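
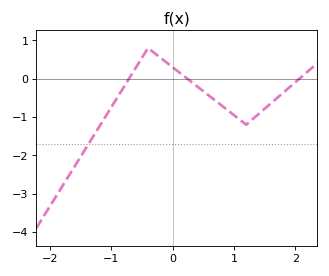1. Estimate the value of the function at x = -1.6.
-2.3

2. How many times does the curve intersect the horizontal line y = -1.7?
1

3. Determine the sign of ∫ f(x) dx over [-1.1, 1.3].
negative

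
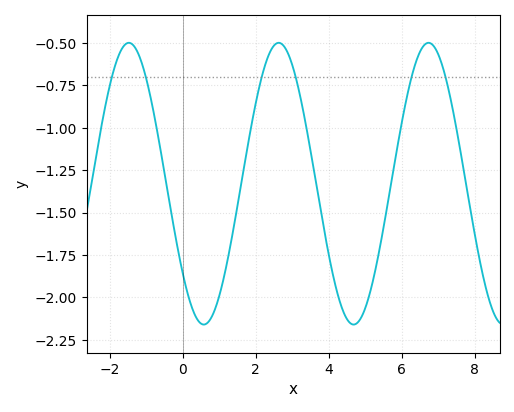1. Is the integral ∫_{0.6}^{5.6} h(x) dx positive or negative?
negative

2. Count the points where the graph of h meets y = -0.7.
6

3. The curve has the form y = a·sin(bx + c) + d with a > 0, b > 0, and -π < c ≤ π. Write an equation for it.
y = 0.83sin(1.53x - 2.45) - 1.33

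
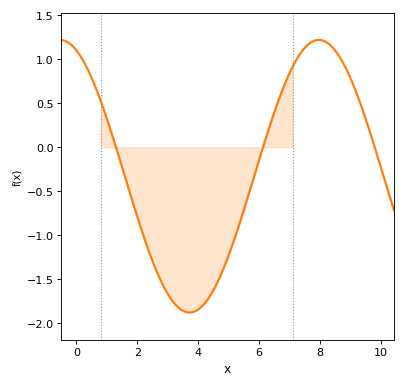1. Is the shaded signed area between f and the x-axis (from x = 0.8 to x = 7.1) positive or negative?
negative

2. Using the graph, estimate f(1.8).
-0.55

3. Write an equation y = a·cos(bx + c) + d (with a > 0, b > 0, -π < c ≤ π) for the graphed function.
y = 1.55cos(0.74x + 0.39) - 0.33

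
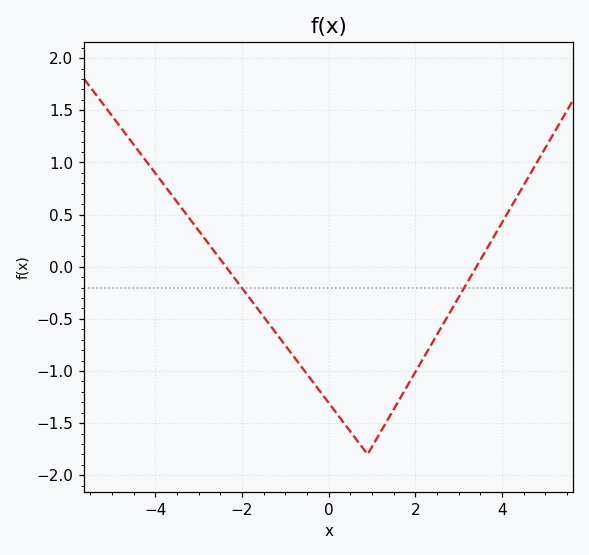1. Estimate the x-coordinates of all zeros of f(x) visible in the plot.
-2.4, 3.4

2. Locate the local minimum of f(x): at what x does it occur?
0.8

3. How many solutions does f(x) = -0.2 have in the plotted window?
2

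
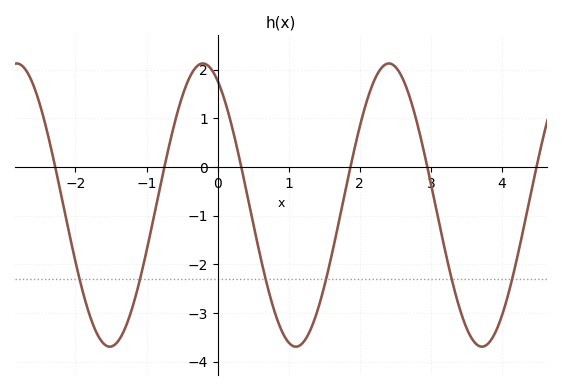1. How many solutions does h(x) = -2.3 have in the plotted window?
6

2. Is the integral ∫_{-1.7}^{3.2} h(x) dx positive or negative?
negative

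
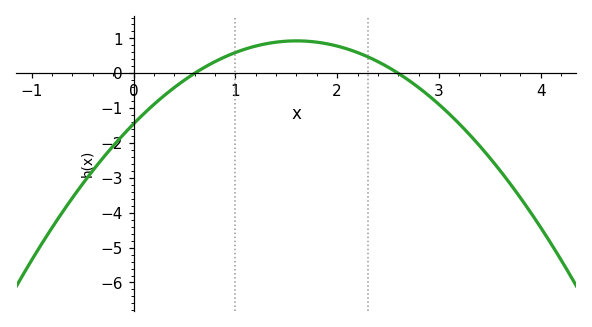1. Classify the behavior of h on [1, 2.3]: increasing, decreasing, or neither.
neither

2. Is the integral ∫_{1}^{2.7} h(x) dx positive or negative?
positive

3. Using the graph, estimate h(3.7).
-3.2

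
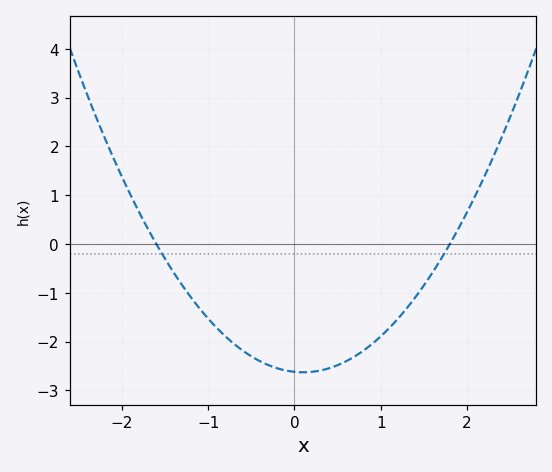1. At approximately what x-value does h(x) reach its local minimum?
0.1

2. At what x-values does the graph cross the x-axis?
-1.6, 1.8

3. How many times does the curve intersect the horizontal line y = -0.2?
2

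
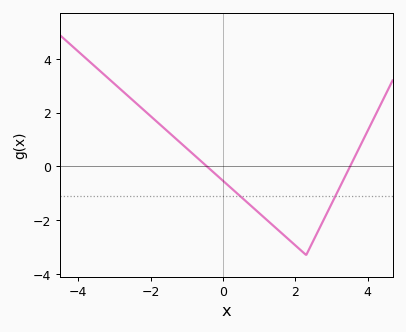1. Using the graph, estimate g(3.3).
-0.6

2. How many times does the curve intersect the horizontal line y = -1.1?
2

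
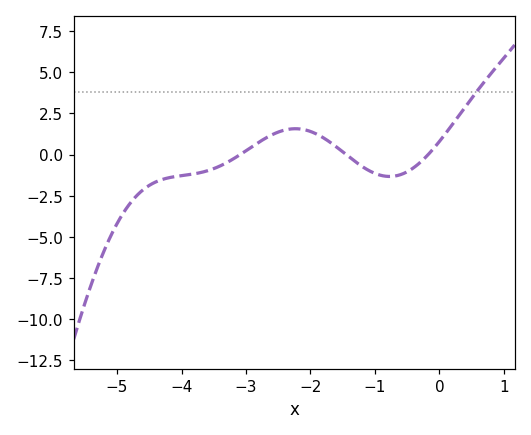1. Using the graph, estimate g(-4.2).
-1.42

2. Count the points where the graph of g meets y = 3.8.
1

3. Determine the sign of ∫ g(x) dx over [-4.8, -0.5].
negative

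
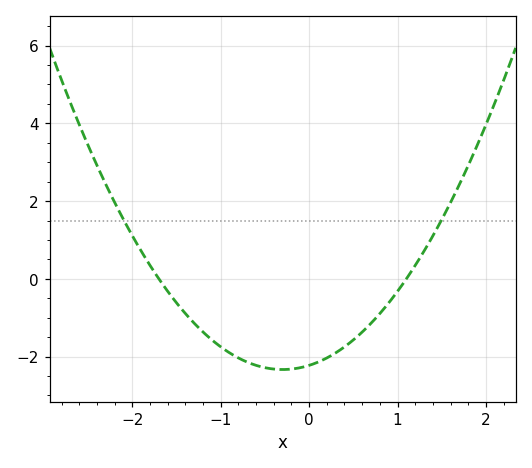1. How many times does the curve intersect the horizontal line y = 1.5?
2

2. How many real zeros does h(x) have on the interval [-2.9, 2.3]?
2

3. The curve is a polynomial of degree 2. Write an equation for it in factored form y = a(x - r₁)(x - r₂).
y = 1.19(x + 1.7)(x - 1.1)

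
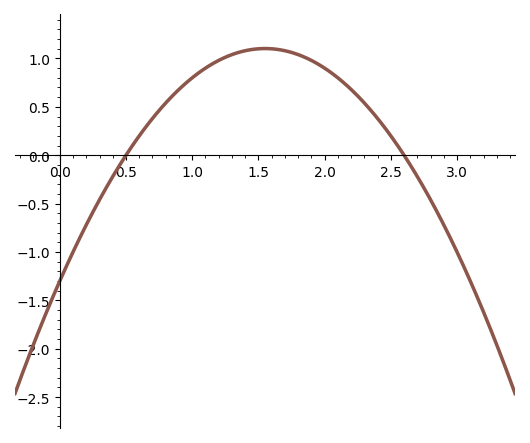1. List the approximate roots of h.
0.5, 2.6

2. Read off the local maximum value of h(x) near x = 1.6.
1.1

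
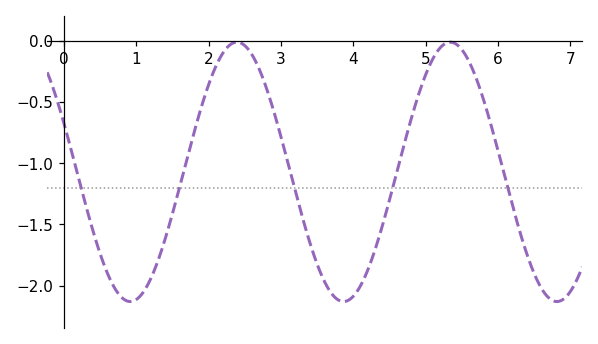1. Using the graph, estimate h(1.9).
-0.55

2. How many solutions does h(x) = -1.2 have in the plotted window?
5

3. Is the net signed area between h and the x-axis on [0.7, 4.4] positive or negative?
negative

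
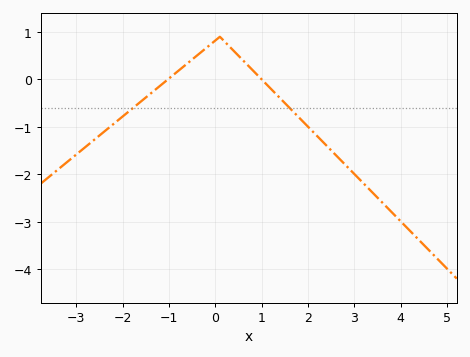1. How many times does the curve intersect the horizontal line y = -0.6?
2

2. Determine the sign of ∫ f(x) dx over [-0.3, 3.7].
negative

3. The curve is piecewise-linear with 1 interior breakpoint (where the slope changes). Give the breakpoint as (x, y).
(0.1, 0.9)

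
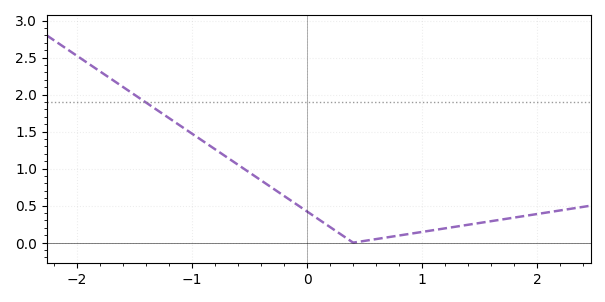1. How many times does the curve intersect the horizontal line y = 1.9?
1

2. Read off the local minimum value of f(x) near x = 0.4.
0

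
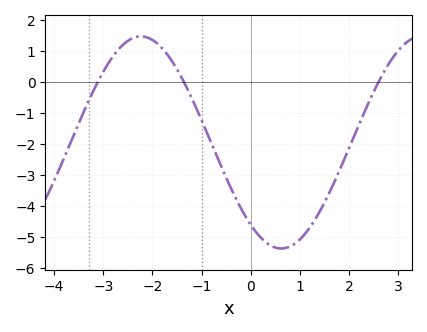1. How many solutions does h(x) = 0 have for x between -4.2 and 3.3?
3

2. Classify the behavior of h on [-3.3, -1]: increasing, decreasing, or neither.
neither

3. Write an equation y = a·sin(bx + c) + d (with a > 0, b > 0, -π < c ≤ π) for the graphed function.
y = 3.42sin(1.1x - 2.25) - 1.96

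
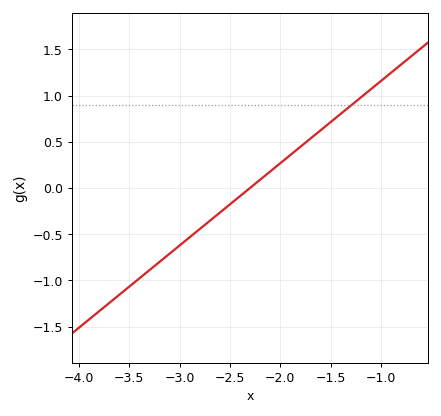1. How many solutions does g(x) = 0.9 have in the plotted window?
1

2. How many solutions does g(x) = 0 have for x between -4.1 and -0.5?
1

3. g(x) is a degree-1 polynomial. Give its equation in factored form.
y = 0.89(x + 2.3)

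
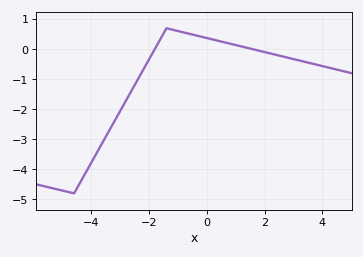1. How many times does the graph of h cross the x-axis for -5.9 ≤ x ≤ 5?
2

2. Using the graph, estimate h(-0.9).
0.6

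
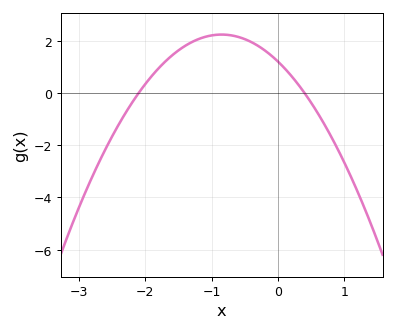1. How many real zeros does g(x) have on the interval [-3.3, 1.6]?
2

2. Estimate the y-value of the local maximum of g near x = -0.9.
2.23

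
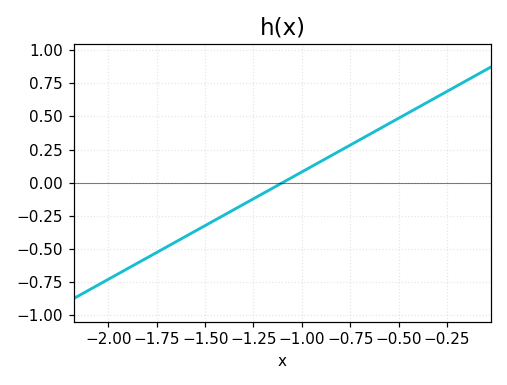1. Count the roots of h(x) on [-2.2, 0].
1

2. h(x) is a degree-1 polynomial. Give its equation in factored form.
y = 0.81(x + 1.1)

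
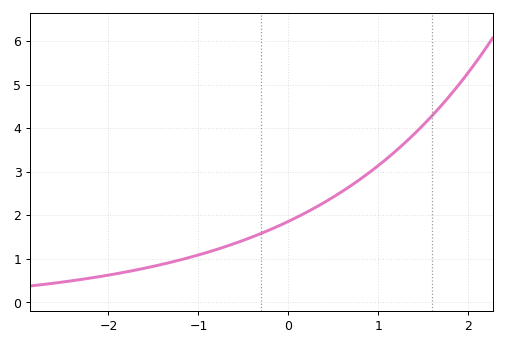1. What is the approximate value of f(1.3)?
3.68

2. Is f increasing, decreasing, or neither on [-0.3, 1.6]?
increasing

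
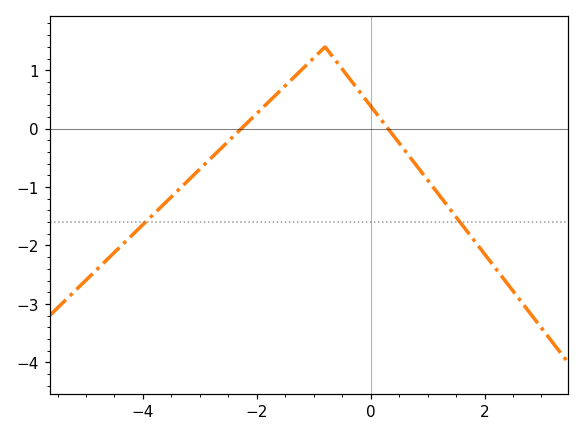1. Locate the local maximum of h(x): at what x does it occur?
-0.8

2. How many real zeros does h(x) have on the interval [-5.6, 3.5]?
2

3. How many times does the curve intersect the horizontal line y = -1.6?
2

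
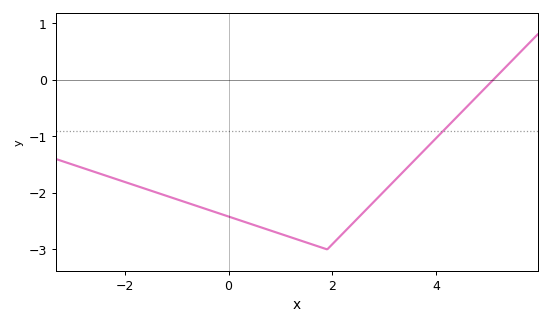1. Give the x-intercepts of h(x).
5.1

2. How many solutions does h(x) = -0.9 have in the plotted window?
1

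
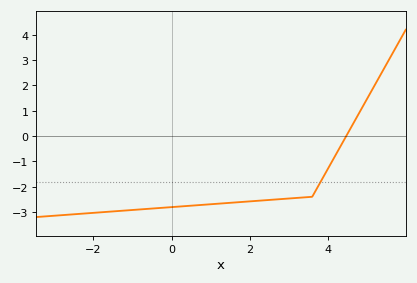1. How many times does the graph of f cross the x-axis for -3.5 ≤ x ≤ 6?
1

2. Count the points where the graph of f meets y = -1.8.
1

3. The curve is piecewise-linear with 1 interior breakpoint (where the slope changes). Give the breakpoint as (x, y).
(3.6, -2.4)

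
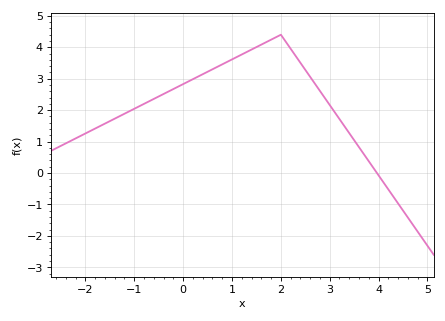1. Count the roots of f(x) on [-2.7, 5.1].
1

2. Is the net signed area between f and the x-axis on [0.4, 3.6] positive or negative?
positive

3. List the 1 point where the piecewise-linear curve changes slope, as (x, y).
(2, 4.4)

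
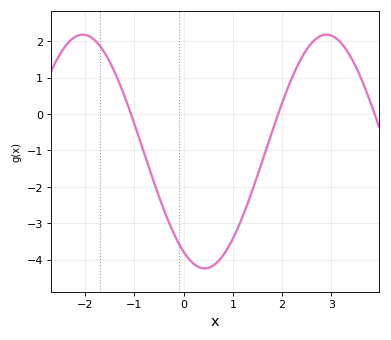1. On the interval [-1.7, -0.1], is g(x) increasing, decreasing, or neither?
decreasing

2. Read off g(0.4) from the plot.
-4.2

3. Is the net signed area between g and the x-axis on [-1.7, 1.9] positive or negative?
negative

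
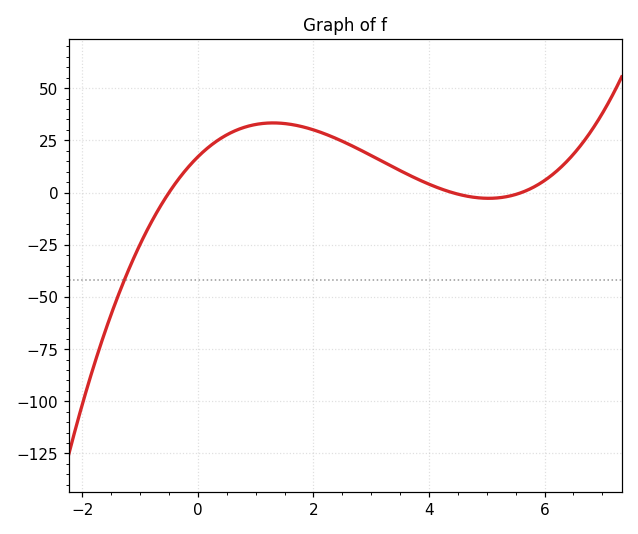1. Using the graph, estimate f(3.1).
15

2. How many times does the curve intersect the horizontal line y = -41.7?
1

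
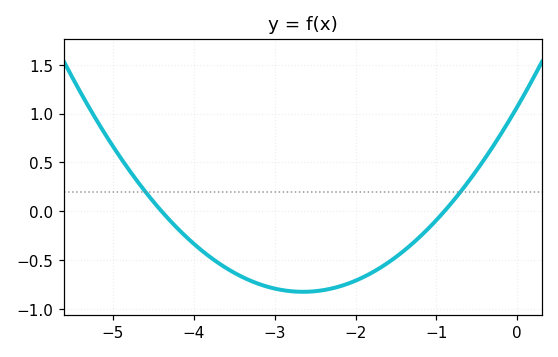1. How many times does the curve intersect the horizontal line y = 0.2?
2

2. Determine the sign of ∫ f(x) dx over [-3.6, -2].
negative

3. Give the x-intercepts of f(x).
-4.4, -0.9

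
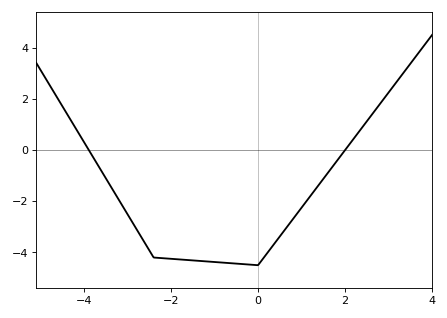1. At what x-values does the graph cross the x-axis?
-3.8, 2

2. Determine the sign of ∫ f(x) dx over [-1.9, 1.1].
negative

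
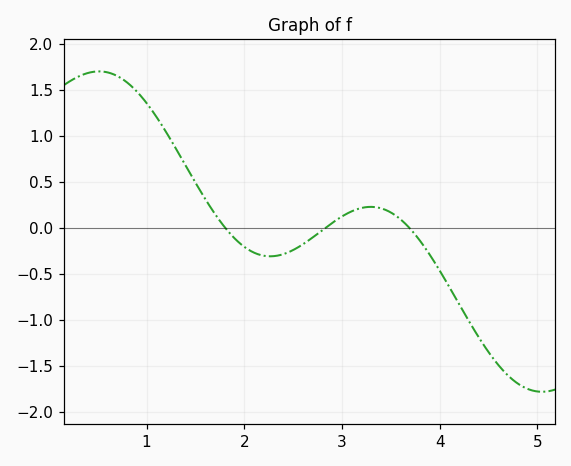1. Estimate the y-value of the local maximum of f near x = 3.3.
0.25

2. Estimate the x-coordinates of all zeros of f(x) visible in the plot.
1.8, 2.8, 3.7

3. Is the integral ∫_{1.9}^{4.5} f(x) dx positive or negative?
negative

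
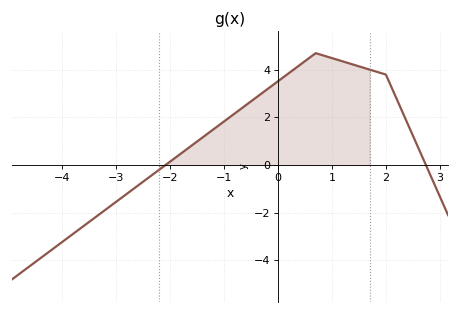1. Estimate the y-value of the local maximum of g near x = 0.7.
4.6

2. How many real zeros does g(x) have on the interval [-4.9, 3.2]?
2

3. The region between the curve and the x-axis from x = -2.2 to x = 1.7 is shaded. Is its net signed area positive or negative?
positive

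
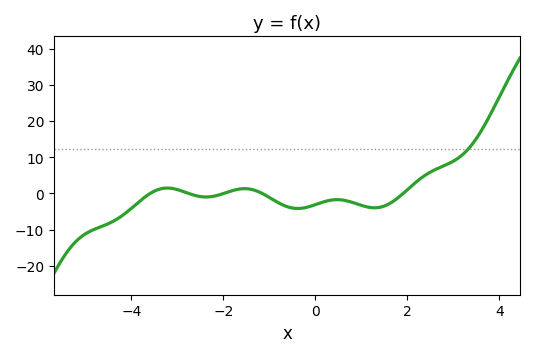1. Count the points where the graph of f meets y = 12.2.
1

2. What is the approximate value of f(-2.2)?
-0.751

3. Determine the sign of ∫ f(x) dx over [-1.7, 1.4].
negative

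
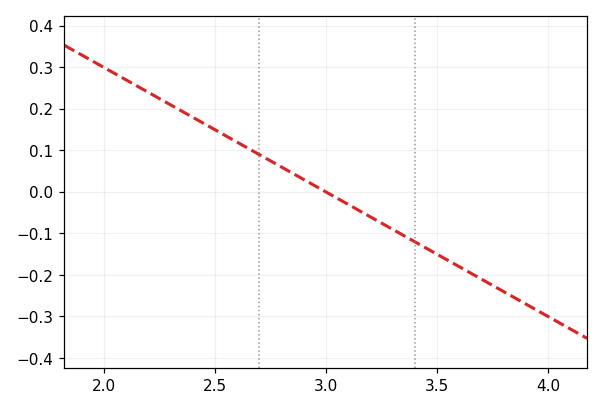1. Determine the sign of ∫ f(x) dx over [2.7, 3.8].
negative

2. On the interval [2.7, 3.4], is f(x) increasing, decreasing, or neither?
decreasing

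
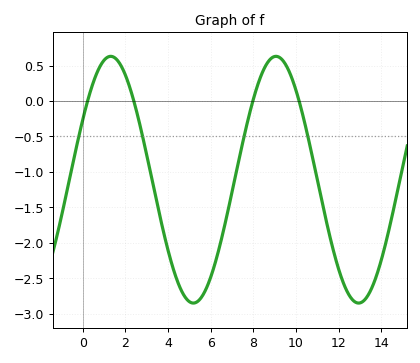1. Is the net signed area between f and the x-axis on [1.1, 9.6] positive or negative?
negative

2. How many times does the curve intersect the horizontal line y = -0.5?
4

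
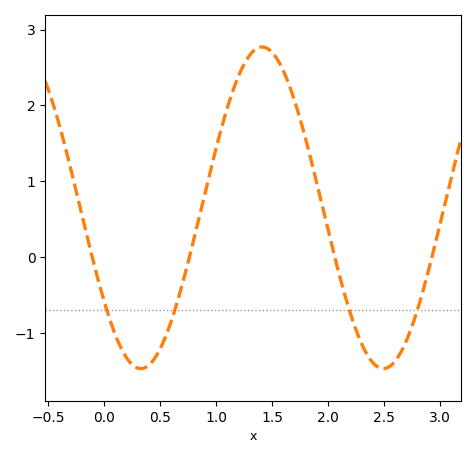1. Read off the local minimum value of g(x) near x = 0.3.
-1.5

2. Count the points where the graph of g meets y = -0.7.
4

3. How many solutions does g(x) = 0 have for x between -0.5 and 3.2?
4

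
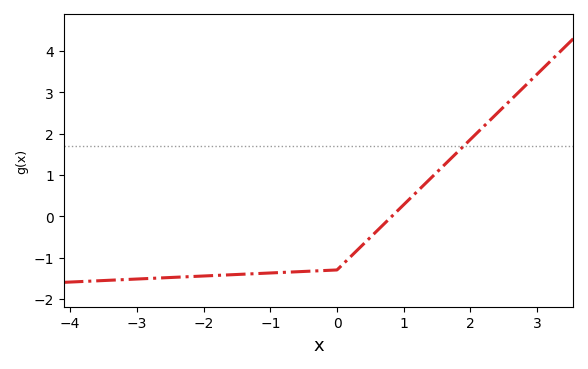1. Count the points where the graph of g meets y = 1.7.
1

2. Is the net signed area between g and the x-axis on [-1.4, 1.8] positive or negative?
negative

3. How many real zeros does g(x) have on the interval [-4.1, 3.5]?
1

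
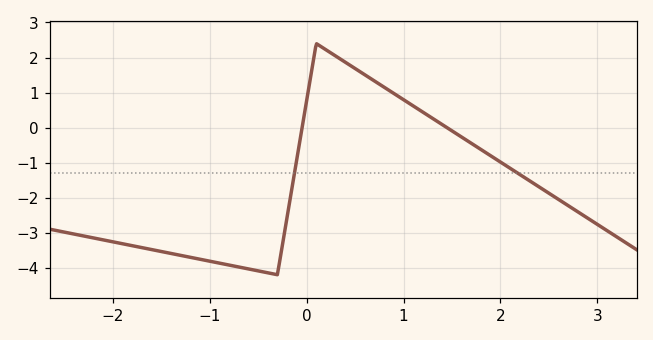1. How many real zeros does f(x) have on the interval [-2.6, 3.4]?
2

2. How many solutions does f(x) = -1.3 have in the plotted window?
2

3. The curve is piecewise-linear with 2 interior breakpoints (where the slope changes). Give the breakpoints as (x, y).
(-0.3, -4.2); (0.1, 2.4)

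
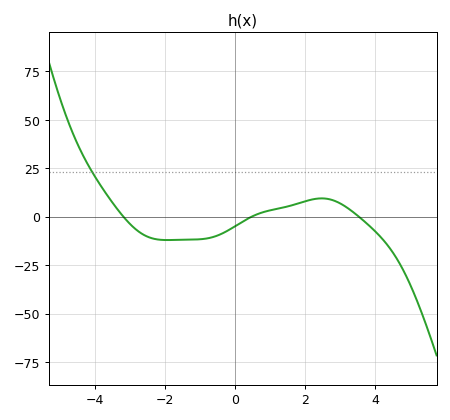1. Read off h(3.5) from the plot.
0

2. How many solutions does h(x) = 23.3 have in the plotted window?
1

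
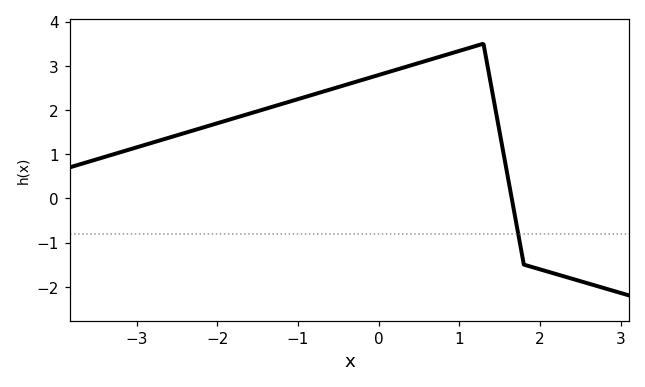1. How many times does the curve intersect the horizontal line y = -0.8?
1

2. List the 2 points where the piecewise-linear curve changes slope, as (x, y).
(1.3, 3.5); (1.8, -1.5)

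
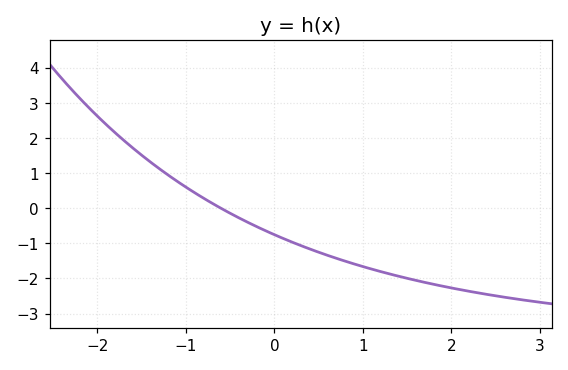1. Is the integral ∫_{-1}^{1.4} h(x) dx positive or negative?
negative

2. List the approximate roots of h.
-0.601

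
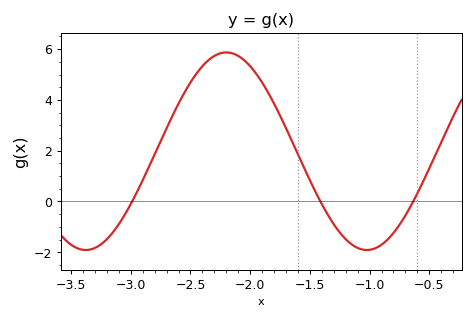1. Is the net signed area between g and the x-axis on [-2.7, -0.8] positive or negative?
positive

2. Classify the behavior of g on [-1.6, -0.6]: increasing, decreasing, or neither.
neither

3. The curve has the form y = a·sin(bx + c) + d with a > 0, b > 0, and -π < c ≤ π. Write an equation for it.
y = 3.89sin(2.7x + 1.2) + 1.98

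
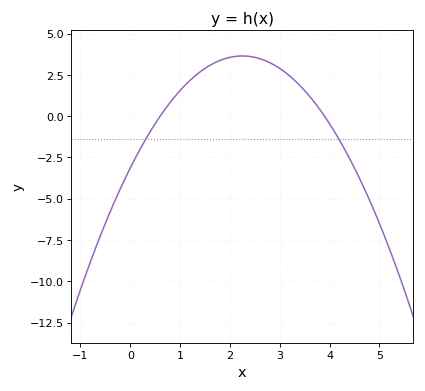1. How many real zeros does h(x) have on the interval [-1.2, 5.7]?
2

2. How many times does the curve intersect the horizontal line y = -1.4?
2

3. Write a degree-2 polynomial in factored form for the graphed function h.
y = -1.34(x - 0.6)(x - 3.9)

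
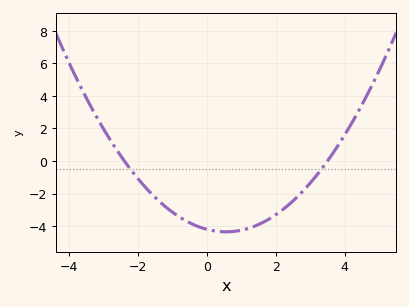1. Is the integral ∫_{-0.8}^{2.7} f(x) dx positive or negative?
negative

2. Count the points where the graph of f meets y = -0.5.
2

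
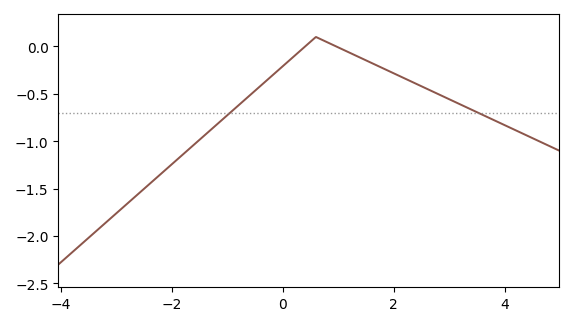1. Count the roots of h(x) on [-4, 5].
2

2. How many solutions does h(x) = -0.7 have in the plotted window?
2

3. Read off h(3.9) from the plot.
-0.803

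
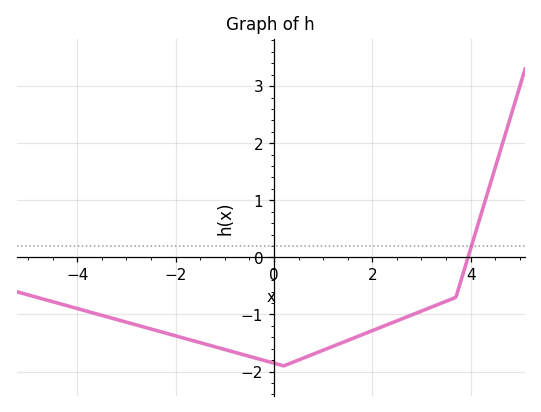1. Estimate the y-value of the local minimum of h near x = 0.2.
-1.9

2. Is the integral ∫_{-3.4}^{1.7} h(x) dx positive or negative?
negative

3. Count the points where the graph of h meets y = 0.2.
1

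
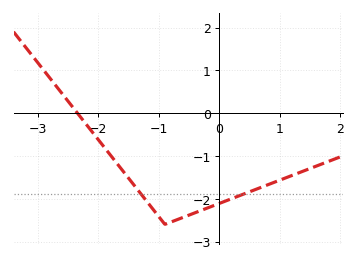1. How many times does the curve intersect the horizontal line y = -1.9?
2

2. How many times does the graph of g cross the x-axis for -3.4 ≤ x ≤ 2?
1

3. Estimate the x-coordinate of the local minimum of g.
-0.899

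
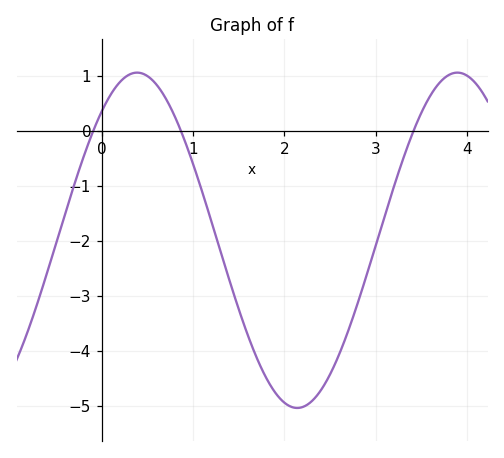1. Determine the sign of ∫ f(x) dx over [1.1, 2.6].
negative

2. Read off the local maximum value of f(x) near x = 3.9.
1.06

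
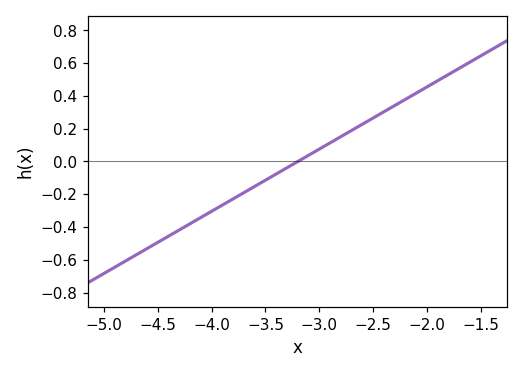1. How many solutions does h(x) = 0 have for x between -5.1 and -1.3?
1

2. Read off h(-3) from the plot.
0.076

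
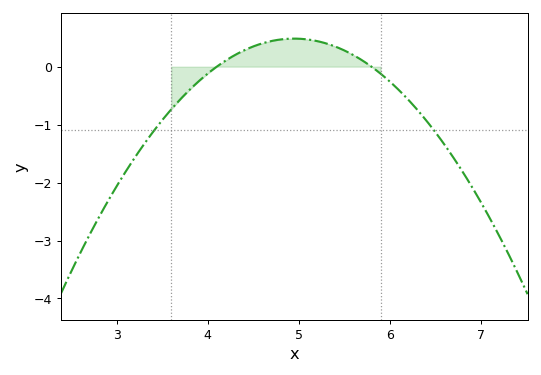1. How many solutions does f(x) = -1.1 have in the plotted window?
2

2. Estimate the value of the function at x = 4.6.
0.402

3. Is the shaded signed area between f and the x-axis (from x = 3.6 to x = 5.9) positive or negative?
positive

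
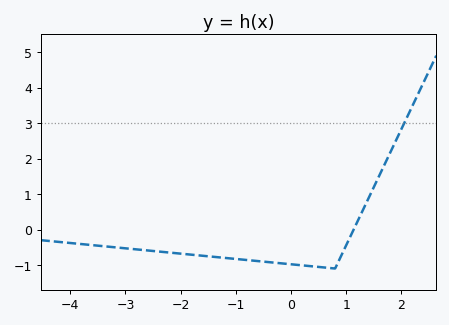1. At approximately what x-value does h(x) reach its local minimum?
0.797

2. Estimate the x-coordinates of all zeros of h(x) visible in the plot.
1.14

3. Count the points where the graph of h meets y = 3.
1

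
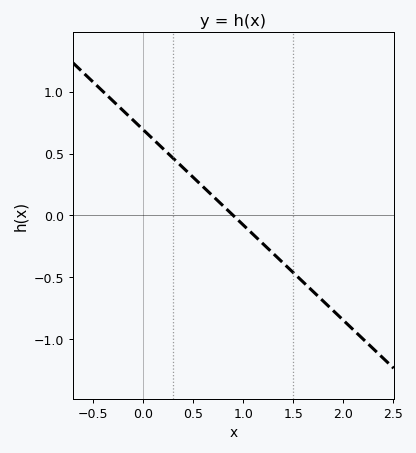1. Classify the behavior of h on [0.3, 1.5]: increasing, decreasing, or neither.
decreasing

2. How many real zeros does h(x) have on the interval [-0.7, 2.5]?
1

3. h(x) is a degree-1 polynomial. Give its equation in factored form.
y = -0.77(x - 0.9)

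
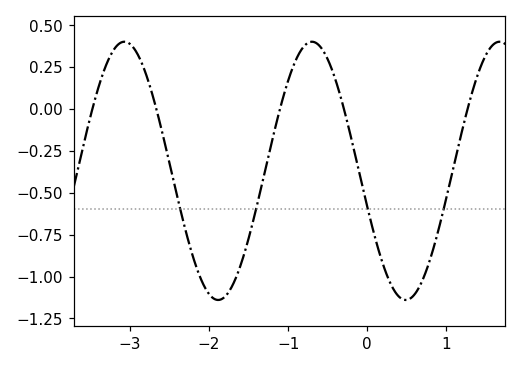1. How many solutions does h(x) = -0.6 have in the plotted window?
4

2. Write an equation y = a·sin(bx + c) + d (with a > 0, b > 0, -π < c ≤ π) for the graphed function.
y = 0.77sin(2.65x - 2.86) - 0.37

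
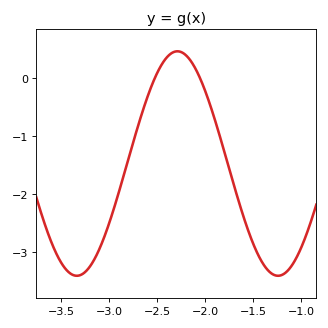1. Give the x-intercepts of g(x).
-2.53, -2.05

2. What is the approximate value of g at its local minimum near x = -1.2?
-3.41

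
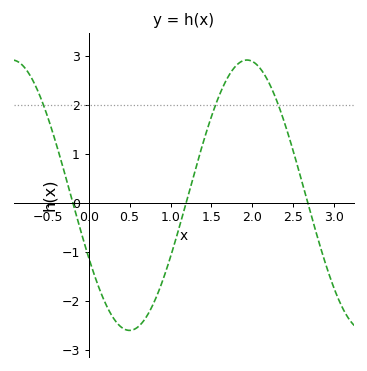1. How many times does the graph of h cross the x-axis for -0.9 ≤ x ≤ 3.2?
3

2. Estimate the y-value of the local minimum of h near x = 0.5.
-2.6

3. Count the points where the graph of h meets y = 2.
3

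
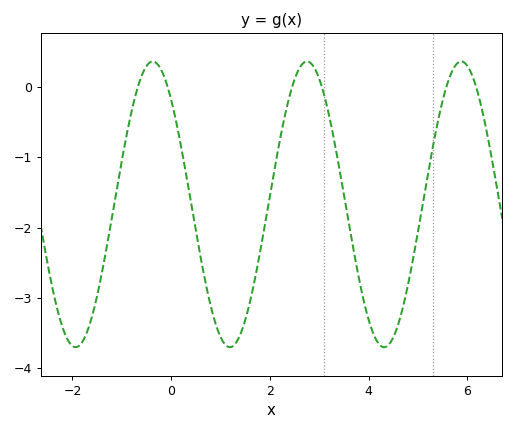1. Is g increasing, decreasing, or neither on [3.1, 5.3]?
neither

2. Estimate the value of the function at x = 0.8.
-3.11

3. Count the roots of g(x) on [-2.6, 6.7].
6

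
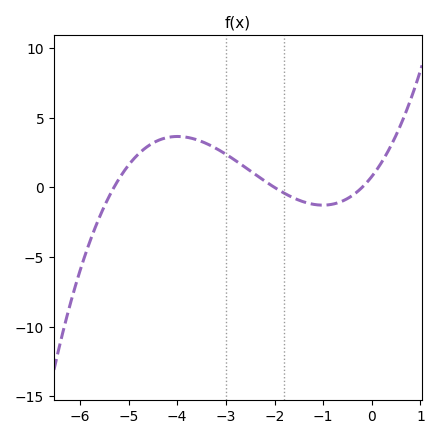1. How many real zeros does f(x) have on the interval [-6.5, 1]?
3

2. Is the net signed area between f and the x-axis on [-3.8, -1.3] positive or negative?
positive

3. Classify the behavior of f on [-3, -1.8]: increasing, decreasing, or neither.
decreasing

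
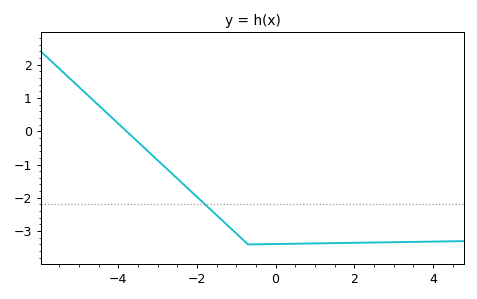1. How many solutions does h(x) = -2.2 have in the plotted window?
1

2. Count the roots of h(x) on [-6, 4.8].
1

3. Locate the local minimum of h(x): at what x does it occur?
-0.695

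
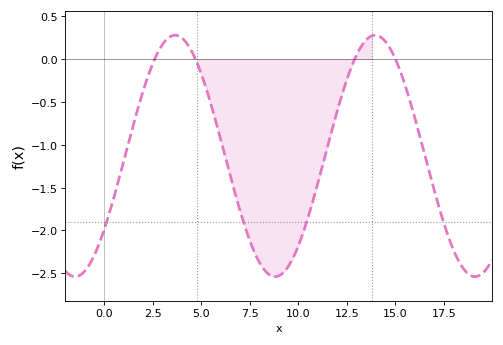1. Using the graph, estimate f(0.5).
-1.6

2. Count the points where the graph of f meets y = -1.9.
4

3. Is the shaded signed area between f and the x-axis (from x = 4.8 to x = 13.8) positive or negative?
negative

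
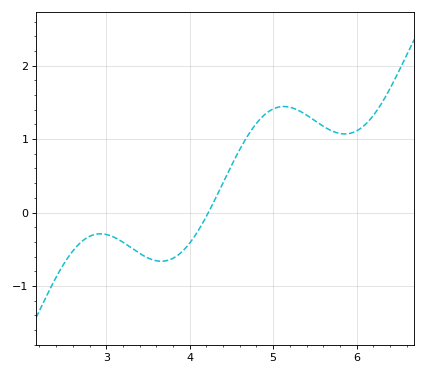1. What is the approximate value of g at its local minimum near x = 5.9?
1.1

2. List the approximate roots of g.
4.2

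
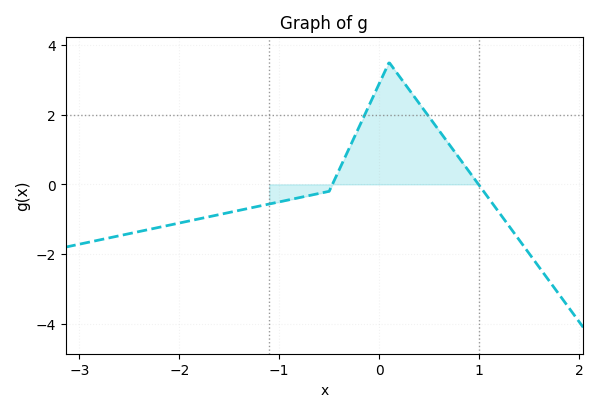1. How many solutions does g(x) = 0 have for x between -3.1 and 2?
2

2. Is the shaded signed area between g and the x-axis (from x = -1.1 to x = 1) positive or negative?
positive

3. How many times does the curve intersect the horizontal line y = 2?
2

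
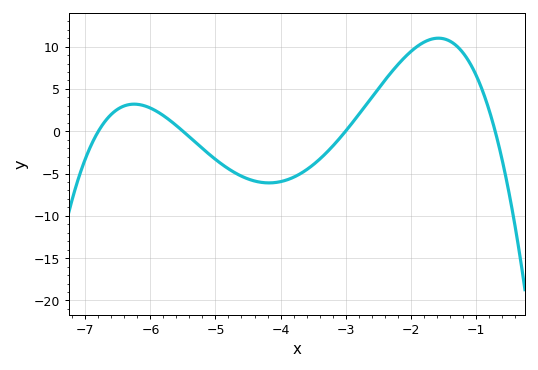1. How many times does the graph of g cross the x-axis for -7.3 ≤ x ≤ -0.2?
4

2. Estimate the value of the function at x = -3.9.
-5.75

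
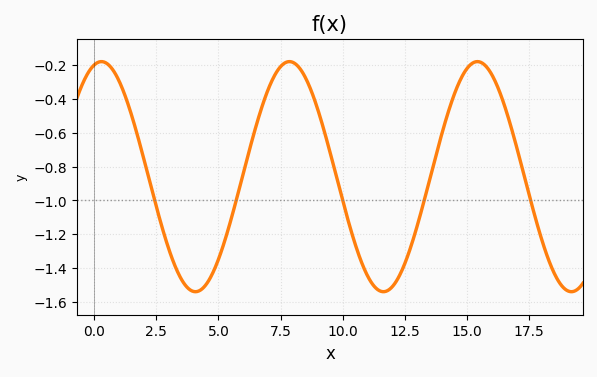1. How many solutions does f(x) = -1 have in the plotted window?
5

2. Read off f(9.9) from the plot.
-0.944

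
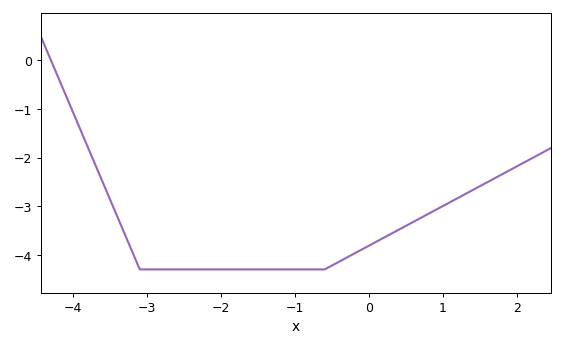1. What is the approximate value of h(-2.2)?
-4.3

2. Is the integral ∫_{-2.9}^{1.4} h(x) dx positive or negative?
negative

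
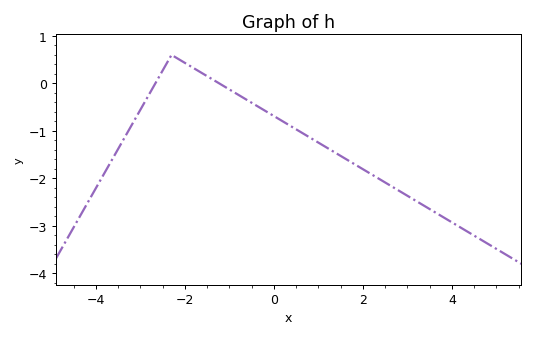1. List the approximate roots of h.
-2.66, -1.23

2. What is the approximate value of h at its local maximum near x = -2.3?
0.599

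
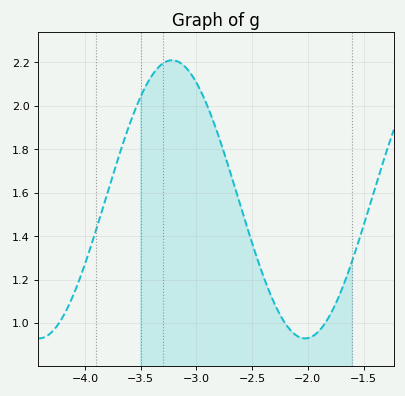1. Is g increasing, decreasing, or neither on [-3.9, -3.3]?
increasing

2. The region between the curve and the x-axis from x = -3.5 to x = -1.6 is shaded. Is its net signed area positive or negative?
positive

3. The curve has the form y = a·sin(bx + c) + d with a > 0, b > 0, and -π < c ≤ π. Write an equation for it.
y = 0.64sin(2.6x - 2.5) + 1.57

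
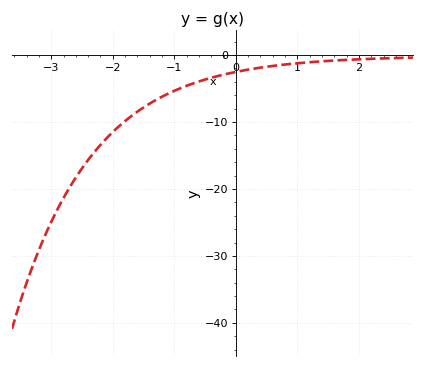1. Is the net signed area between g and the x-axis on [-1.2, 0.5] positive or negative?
negative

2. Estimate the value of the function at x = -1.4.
-7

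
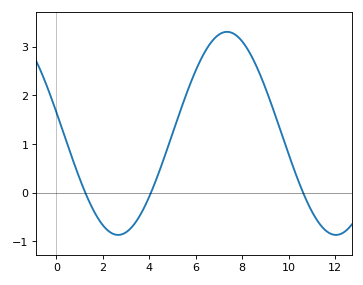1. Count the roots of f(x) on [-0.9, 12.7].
3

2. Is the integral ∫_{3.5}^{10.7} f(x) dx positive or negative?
positive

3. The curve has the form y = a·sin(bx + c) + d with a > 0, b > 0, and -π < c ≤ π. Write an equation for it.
y = 2.09sin(0.67x + 2.93) + 1.22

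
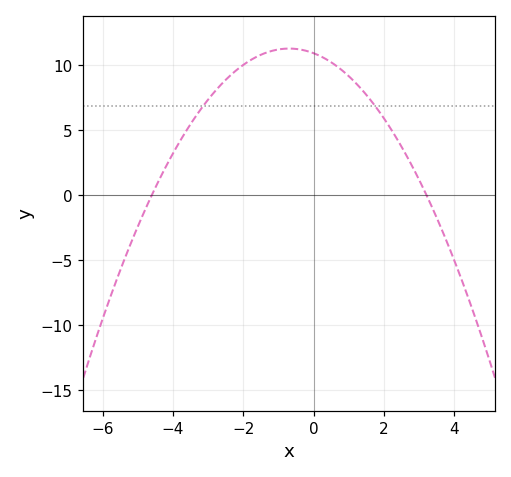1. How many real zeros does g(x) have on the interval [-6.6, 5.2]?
2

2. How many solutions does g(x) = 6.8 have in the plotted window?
2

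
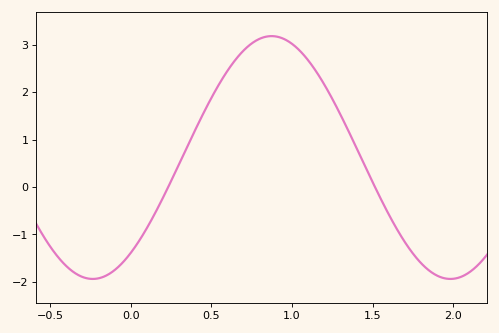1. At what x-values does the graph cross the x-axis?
0.25, 1.5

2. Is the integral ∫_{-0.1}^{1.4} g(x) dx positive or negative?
positive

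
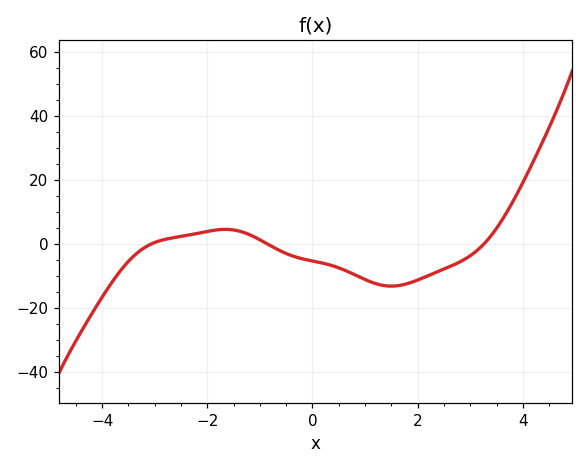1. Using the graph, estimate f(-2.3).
2.97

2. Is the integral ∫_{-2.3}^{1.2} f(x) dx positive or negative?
negative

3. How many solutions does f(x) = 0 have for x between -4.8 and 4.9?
3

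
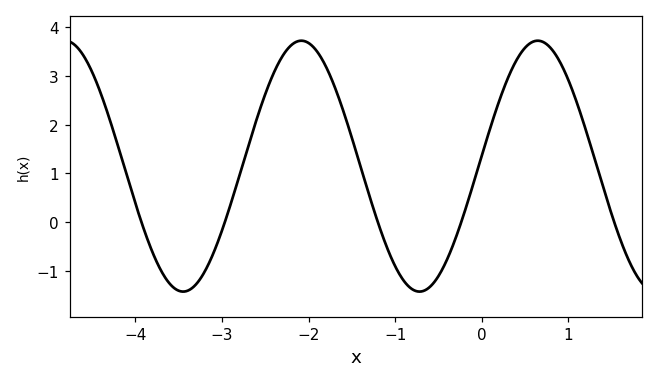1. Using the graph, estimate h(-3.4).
-1.4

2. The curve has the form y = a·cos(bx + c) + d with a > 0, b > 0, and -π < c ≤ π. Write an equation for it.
y = 2.57cos(2.3x - 1.49) + 1.15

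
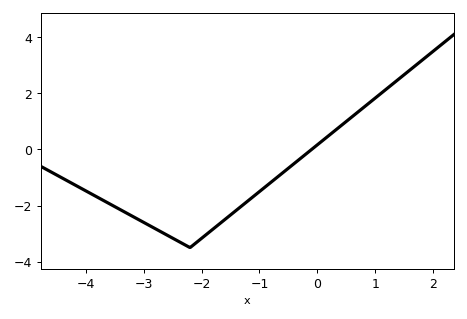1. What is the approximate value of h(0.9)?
1.66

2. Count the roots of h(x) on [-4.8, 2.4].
1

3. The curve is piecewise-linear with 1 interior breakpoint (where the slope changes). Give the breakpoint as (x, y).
(-2.2, -3.5)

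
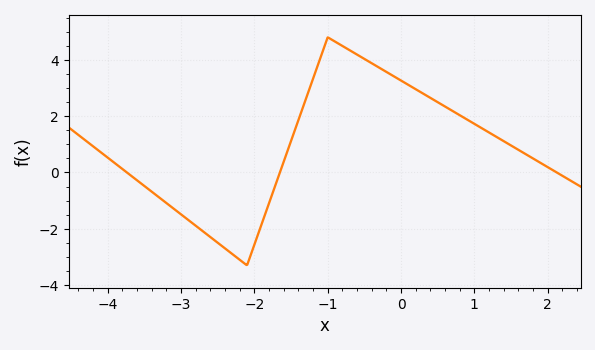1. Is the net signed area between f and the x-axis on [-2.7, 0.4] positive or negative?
positive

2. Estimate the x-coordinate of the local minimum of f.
-2.1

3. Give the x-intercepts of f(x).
-3.74, -1.65, 2.12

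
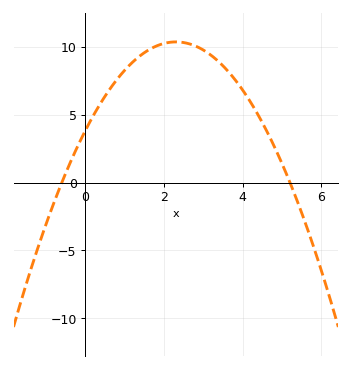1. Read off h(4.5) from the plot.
4.39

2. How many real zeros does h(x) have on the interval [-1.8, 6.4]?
2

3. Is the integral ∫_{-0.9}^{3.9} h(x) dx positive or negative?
positive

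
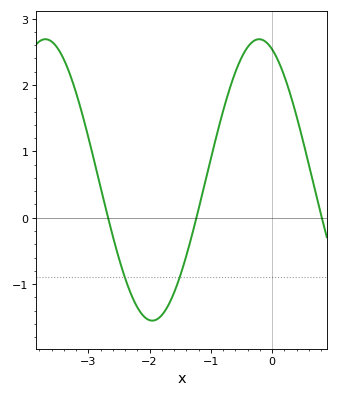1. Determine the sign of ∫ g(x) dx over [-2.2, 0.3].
positive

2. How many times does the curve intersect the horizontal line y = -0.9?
2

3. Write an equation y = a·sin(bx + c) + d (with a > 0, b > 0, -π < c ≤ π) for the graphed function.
y = 2.12sin(1.8x + 1.95) + 0.57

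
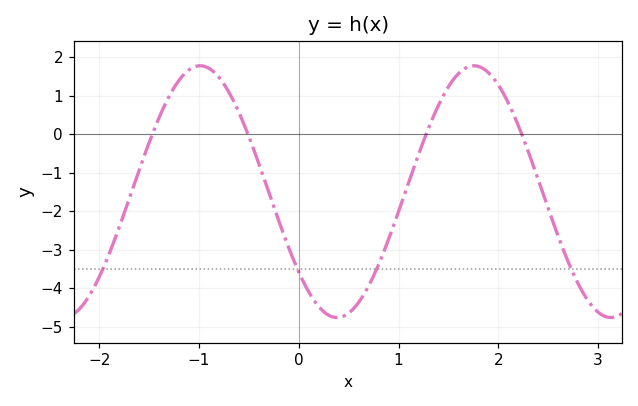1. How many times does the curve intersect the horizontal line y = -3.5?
4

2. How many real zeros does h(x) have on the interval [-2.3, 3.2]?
4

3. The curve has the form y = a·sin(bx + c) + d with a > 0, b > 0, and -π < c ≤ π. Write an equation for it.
y = 3.27sin(2.29x - 2.45) - 1.49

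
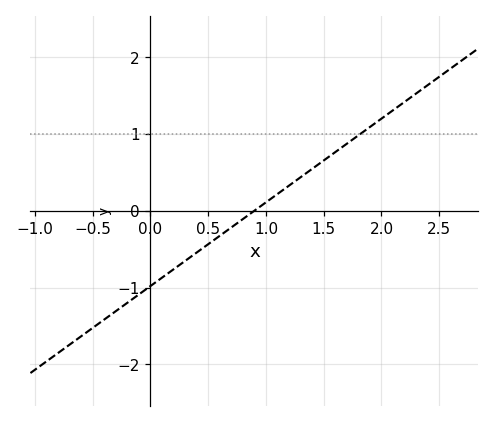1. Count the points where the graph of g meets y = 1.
1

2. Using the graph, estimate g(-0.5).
-1.53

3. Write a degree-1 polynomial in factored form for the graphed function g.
y = 1.09(x - 0.9)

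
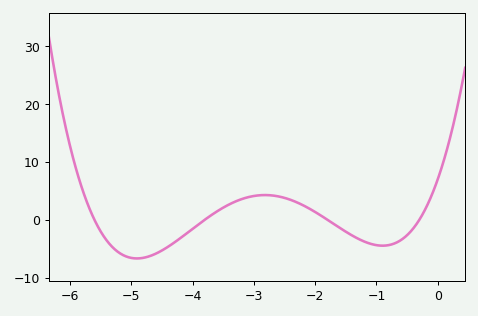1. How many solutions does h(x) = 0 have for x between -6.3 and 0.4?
4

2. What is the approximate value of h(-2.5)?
3.79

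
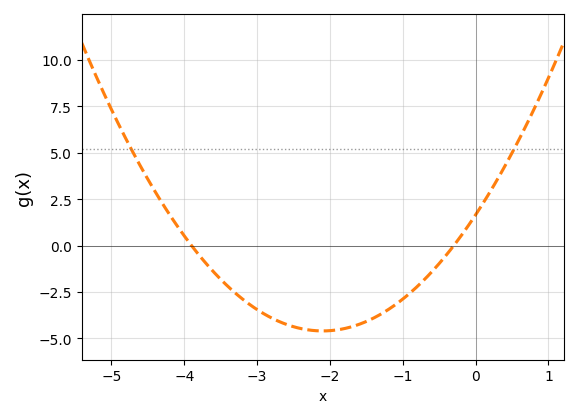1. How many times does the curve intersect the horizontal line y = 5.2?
2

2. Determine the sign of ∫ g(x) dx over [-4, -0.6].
negative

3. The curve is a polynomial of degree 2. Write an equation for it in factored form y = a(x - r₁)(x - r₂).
y = 1.42(x + 3.9)(x + 0.3)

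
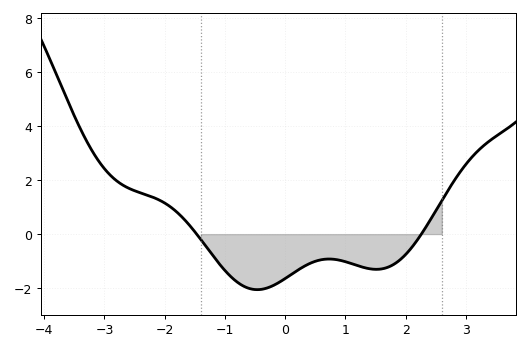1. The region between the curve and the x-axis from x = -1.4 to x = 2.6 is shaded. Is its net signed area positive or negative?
negative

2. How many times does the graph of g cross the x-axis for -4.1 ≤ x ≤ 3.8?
2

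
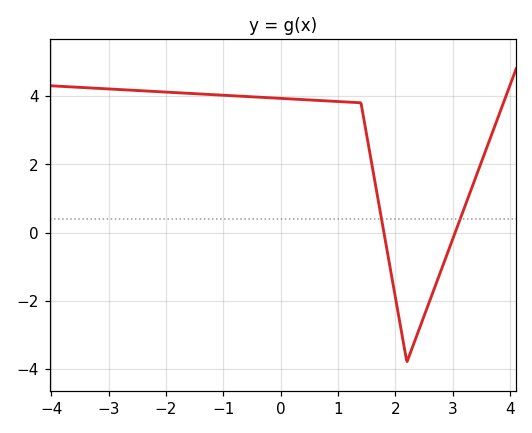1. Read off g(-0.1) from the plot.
3.94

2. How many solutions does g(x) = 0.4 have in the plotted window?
2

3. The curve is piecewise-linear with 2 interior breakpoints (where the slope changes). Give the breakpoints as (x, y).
(1.4, 3.8); (2.2, -3.8)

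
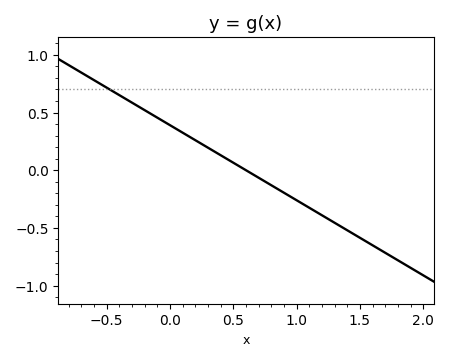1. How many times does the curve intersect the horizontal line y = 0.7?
1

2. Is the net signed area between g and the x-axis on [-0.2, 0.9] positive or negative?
positive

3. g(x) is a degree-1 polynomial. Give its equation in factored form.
y = -0.65(x - 0.6)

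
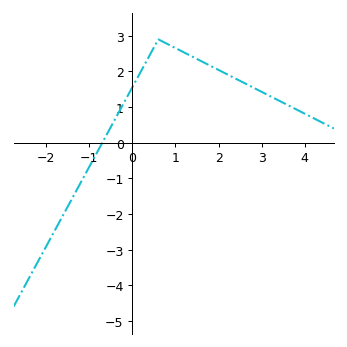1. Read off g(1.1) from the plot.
2.6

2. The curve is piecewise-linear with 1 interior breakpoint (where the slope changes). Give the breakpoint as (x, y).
(0.6, 2.9)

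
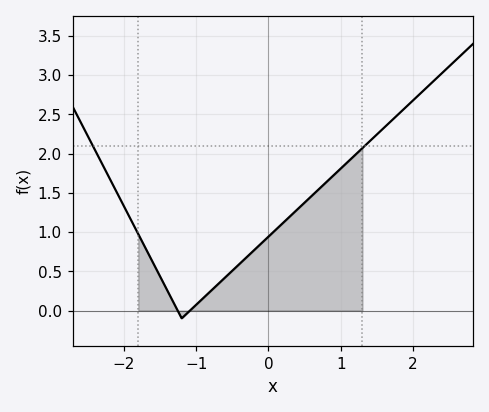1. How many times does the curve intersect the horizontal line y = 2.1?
2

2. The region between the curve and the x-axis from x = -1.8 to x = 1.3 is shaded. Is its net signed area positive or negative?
positive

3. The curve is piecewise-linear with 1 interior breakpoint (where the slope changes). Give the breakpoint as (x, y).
(-1.2, -0.1)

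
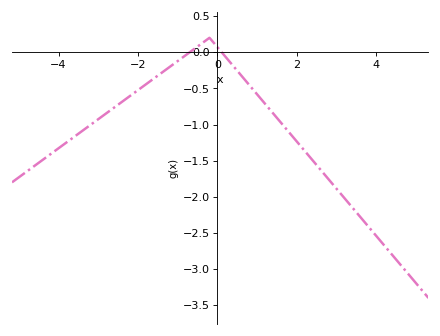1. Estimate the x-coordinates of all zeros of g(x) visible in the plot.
-0.6, 0.2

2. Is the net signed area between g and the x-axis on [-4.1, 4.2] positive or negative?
negative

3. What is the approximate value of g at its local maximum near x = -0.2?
0.2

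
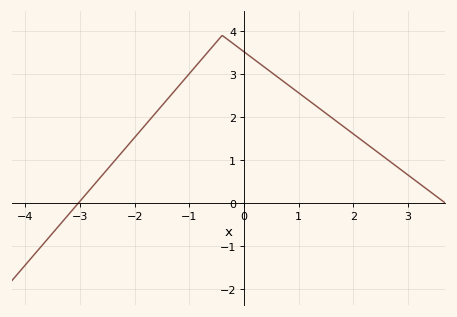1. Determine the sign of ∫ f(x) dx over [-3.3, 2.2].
positive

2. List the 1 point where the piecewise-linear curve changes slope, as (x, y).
(-0.4, 3.9)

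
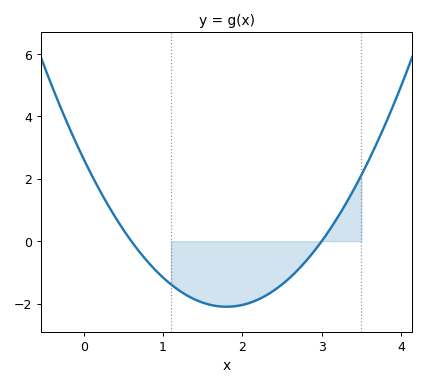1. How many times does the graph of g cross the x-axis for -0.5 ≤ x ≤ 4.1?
2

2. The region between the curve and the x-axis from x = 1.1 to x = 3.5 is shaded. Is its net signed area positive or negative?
negative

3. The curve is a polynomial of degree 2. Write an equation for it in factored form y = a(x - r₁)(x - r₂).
y = 1.46(x - 0.6)(x - 3)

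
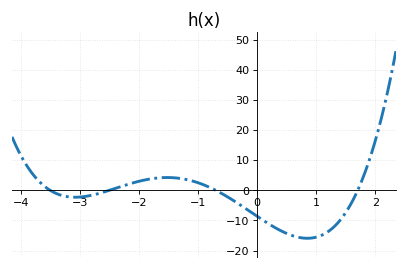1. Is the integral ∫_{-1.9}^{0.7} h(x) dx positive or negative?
negative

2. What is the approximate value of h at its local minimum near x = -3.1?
-2.3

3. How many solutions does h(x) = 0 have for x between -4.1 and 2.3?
4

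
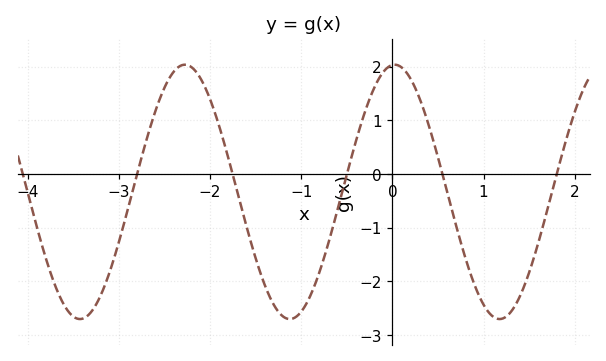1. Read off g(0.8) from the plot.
-1.6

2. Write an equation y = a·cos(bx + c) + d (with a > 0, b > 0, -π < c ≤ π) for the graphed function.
y = 2.37cos(2.7x - 0.07) - 0.33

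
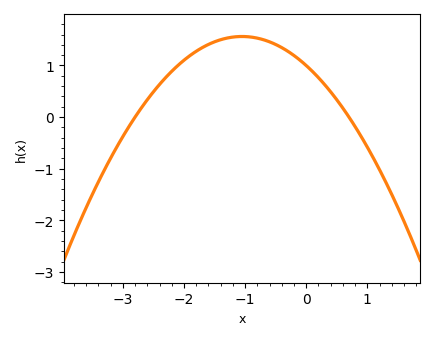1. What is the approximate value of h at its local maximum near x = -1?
1.56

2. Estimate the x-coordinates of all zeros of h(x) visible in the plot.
-2.8, 0.7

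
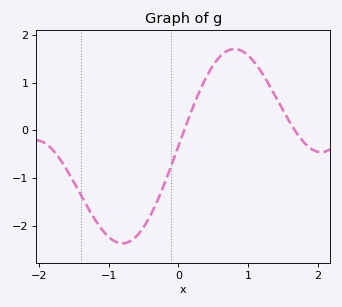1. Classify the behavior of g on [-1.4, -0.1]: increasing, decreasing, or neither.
neither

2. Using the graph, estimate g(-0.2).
-1.12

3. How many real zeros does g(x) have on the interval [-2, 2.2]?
2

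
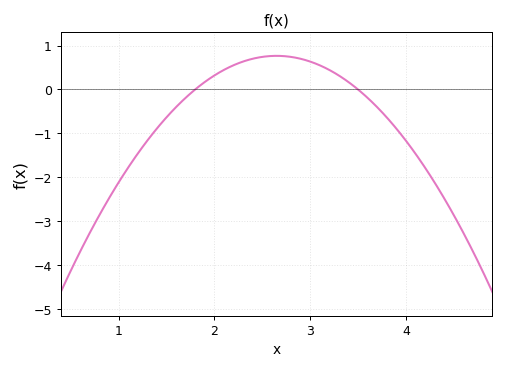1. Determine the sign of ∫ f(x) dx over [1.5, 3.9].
positive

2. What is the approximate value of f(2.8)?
0.742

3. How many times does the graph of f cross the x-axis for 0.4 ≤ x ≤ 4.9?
2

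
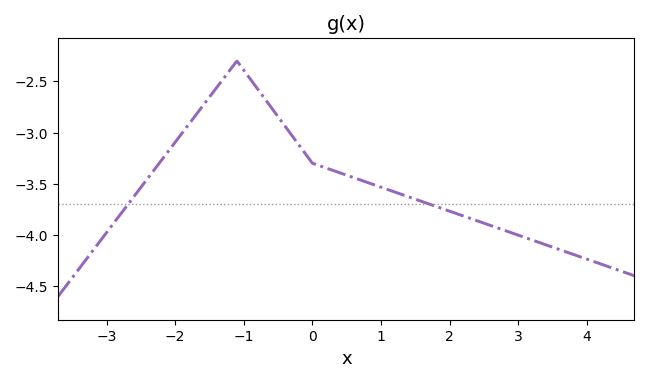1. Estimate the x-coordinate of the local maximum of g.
-1.1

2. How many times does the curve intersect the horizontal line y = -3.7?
2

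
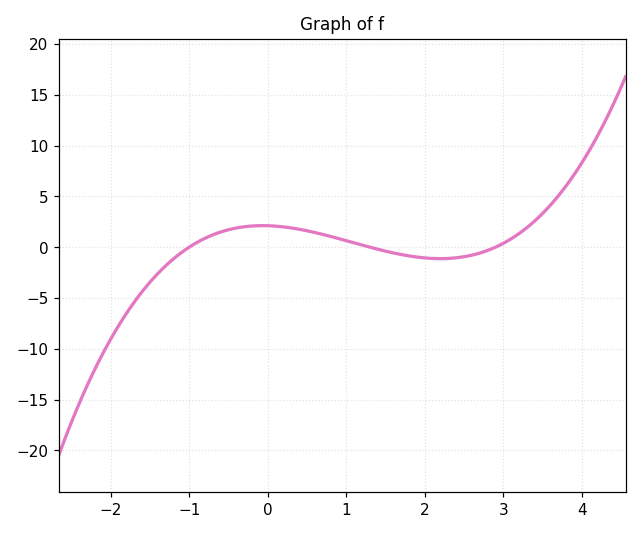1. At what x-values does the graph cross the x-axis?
-1, 1.3, 2.9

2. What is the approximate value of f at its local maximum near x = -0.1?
2.12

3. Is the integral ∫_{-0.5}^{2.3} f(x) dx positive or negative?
positive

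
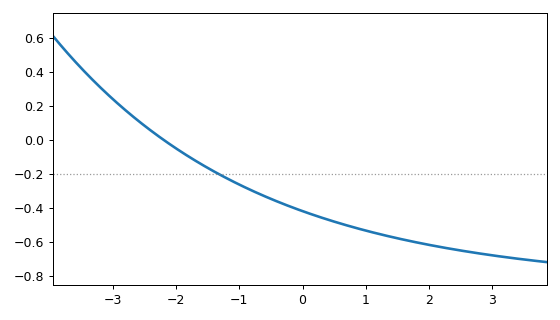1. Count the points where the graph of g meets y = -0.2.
1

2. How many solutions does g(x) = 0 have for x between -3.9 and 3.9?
1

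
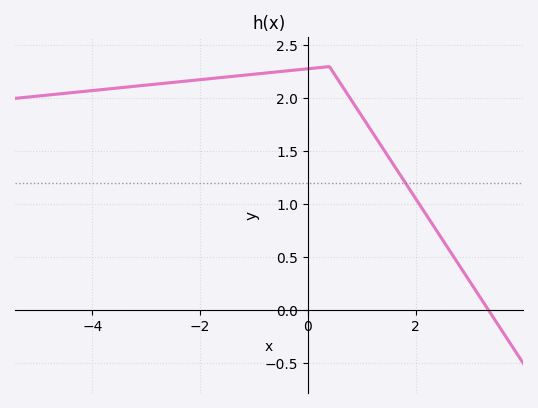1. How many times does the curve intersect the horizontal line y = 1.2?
1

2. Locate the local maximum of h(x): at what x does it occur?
0.4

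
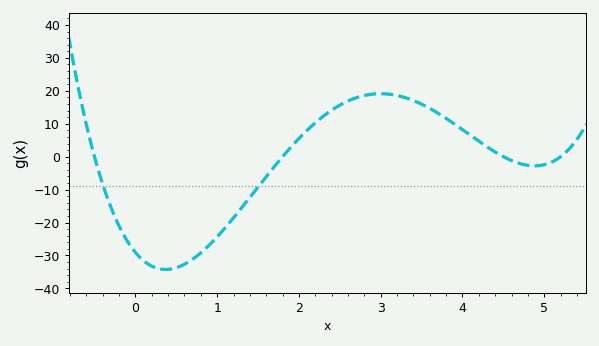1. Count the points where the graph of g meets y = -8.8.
2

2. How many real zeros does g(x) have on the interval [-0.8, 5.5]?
4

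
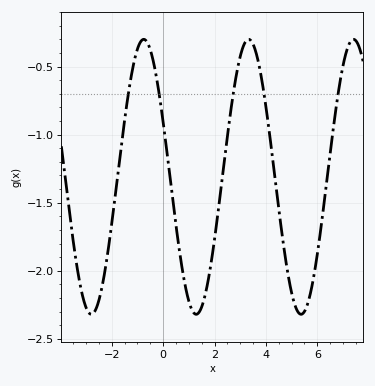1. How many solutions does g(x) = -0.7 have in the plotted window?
5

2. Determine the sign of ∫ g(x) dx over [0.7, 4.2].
negative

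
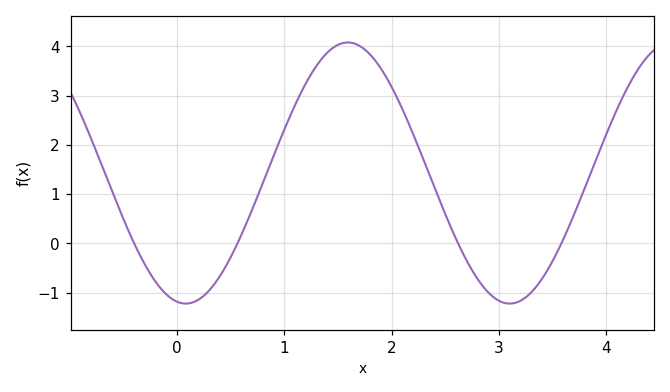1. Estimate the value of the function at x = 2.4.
1.14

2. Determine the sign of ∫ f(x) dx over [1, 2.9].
positive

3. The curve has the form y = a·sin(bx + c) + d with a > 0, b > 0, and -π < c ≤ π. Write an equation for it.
y = 2.65sin(2.08x - 1.74) + 1.43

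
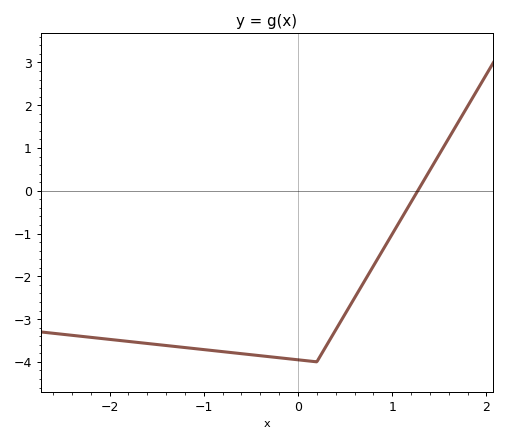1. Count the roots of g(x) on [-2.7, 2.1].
1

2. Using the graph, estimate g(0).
-3.95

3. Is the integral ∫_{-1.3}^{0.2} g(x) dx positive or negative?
negative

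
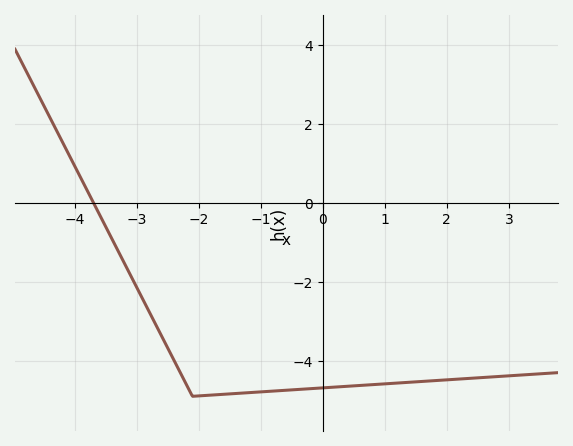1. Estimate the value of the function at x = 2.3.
-4.4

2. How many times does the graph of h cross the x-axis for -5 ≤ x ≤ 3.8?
1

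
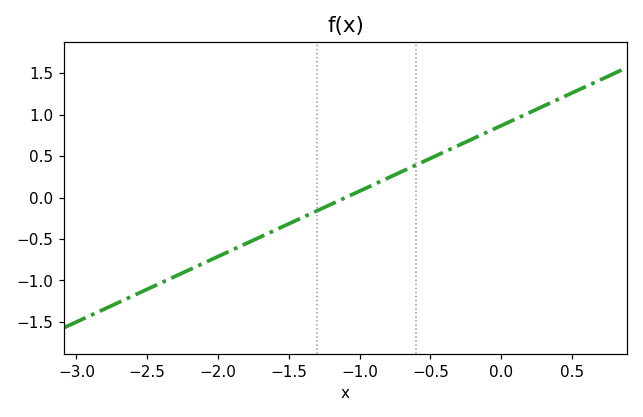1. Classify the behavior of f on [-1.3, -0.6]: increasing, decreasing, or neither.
increasing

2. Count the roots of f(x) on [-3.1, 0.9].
1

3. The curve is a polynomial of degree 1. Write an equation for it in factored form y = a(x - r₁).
y = 0.79(x + 1.1)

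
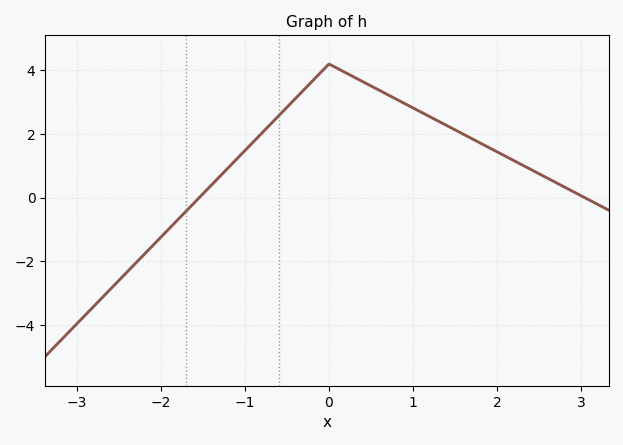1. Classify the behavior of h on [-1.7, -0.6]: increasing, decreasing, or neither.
increasing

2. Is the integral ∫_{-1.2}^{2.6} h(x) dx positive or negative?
positive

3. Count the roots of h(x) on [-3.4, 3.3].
2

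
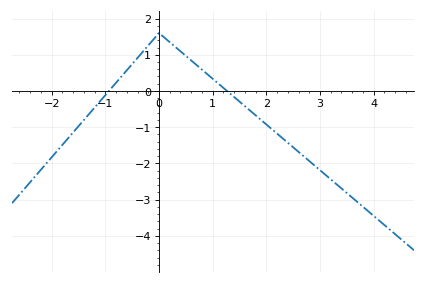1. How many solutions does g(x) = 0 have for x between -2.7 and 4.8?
2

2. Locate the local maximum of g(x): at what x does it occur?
-0.001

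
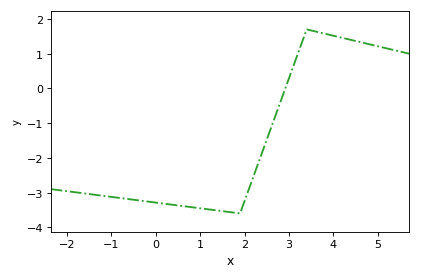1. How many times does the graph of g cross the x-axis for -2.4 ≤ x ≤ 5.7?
1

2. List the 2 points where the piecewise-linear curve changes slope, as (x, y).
(1.9, -3.6); (3.4, 1.7)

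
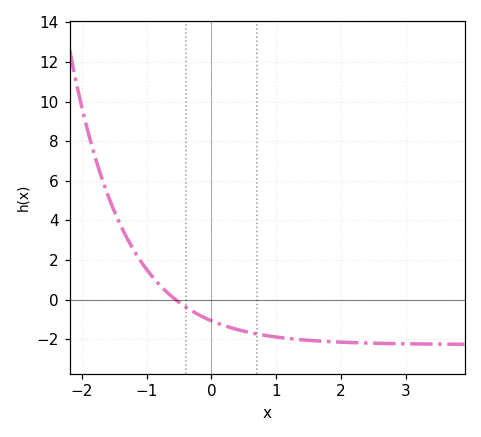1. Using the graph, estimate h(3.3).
-2.24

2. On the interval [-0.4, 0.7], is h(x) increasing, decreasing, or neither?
decreasing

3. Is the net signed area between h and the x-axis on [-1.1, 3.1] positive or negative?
negative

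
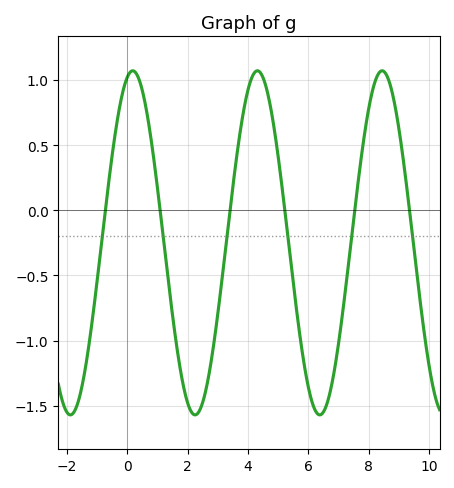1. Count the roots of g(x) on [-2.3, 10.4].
6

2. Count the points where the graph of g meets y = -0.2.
6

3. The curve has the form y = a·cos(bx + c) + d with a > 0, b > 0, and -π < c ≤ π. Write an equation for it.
y = 1.32cos(1.52x - 0.27) - 0.25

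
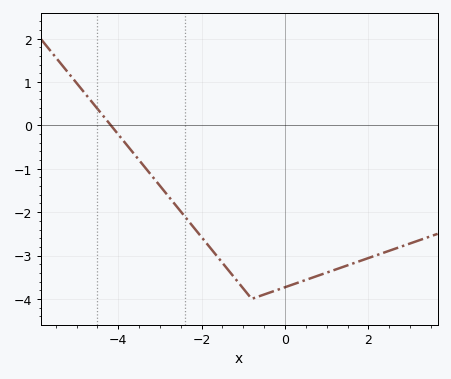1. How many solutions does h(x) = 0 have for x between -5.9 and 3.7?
1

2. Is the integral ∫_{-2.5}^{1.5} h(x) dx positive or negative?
negative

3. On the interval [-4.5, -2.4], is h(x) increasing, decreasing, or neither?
decreasing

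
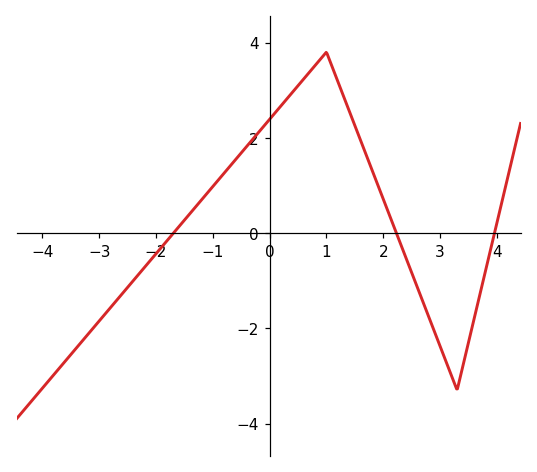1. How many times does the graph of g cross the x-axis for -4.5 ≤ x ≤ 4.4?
3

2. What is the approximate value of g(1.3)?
2.8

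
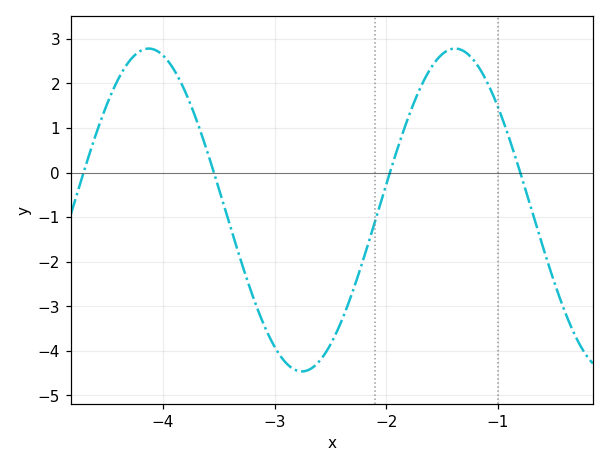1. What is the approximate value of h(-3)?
-3.91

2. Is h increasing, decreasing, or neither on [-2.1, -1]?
neither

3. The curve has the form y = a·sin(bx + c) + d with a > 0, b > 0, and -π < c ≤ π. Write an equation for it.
y = 3.62sin(2.29x - 1.54) - 0.84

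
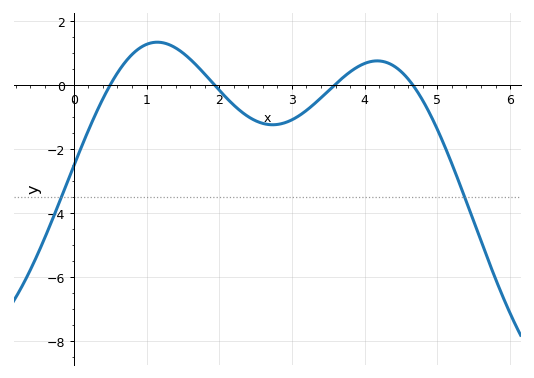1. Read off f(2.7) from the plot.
-1.23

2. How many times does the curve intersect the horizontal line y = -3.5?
2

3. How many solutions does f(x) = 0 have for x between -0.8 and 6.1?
4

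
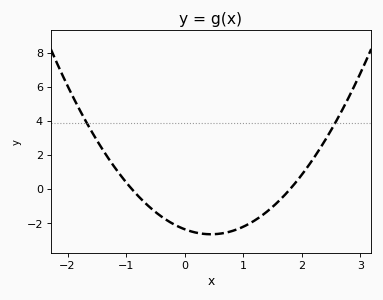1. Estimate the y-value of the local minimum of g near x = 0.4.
-2.6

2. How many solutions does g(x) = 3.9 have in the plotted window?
2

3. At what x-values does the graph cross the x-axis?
-0.9, 1.8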